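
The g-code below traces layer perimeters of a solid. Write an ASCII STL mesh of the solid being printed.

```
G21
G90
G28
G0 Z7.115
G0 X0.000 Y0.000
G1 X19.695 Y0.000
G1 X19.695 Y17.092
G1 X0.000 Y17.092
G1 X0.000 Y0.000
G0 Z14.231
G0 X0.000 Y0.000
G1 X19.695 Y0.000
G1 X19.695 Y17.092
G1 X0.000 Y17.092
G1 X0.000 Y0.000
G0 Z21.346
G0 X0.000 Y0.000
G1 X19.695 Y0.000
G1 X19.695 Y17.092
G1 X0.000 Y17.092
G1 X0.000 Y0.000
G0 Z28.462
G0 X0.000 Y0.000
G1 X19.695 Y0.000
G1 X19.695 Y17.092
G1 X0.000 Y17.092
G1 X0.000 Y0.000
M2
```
solid part
  facet normal 0.0000 0.0000 -1.0000
    outer loop
      vertex 19.695 17.092 0.000
      vertex 19.695 0.000 0.000
      vertex 0.000 0.000 0.000
    endloop
  endfacet
  facet normal 0.0000 0.0000 -1.0000
    outer loop
      vertex 0.000 17.092 0.000
      vertex 19.695 17.092 0.000
      vertex 0.000 0.000 0.000
    endloop
  endfacet
  facet normal 0.0000 0.0000 1.0000
    outer loop
      vertex 0.000 0.000 28.462
      vertex 19.695 0.000 28.462
      vertex 19.695 17.092 28.462
    endloop
  endfacet
  facet normal 0.0000 0.0000 1.0000
    outer loop
      vertex 0.000 0.000 28.462
      vertex 19.695 17.092 28.462
      vertex 0.000 17.092 28.462
    endloop
  endfacet
  facet normal 0.0000 -1.0000 0.0000
    outer loop
      vertex 0.000 0.000 0.000
      vertex 19.695 0.000 0.000
      vertex 19.695 0.000 28.462
    endloop
  endfacet
  facet normal 0.0000 -1.0000 0.0000
    outer loop
      vertex 0.000 0.000 0.000
      vertex 19.695 0.000 28.462
      vertex 0.000 0.000 28.462
    endloop
  endfacet
  facet normal 0.0000 1.0000 0.0000
    outer loop
      vertex 19.695 17.092 28.462
      vertex 19.695 17.092 0.000
      vertex 0.000 17.092 0.000
    endloop
  endfacet
  facet normal 0.0000 1.0000 0.0000
    outer loop
      vertex 0.000 17.092 28.462
      vertex 19.695 17.092 28.462
      vertex 0.000 17.092 0.000
    endloop
  endfacet
  facet normal -1.0000 0.0000 0.0000
    outer loop
      vertex 0.000 17.092 28.462
      vertex 0.000 17.092 0.000
      vertex 0.000 0.000 0.000
    endloop
  endfacet
  facet normal -1.0000 0.0000 0.0000
    outer loop
      vertex 0.000 0.000 28.462
      vertex 0.000 17.092 28.462
      vertex 0.000 0.000 0.000
    endloop
  endfacet
  facet normal 1.0000 0.0000 0.0000
    outer loop
      vertex 19.695 0.000 0.000
      vertex 19.695 17.092 0.000
      vertex 19.695 17.092 28.462
    endloop
  endfacet
  facet normal 1.0000 0.0000 0.0000
    outer loop
      vertex 19.695 0.000 0.000
      vertex 19.695 17.092 28.462
      vertex 19.695 0.000 28.462
    endloop
  endfacet
endsolid part

The G0 Z moves step by Δz≈7.115 mm. Every layer's G1 loop is the same polygon, so the solid is a straight extrusion of it from z=0 to z≈28.5. Closing with flat bottom and top caps and triangulating gives 12 facets — a rectangular box, roughly 19.7 × 17.1 mm footprint and 28.5 mm tall.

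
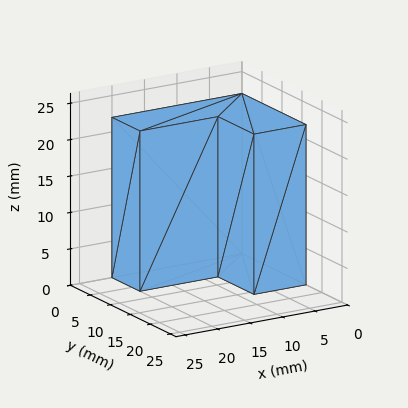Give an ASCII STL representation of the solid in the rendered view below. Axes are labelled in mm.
Reading the render: the shape is an L-shaped prism: outer 20 × 16 mm, arm thicknesses ≈ 7 mm (horizontal) and 8 mm (vertical), extruded 22 mm in z (dimensions read to the nearest mm from the axis ticks). For the STL, each face is triangulated and given an outward normal.

solid part
  facet normal 0.0000 0.0000 -1.0000
    outer loop
      vertex 20.00 7.00 0.00
      vertex 20.00 0.00 0.00
      vertex 0.00 0.00 0.00
    endloop
  endfacet
  facet normal 0.0000 0.0000 -1.0000
    outer loop
      vertex 8.00 7.00 0.00
      vertex 20.00 7.00 0.00
      vertex 0.00 0.00 0.00
    endloop
  endfacet
  facet normal 0.0000 0.0000 -1.0000
    outer loop
      vertex 8.00 16.00 0.00
      vertex 8.00 7.00 0.00
      vertex 0.00 0.00 0.00
    endloop
  endfacet
  facet normal 0.0000 0.0000 -1.0000
    outer loop
      vertex 0.00 16.00 0.00
      vertex 8.00 16.00 0.00
      vertex 0.00 0.00 0.00
    endloop
  endfacet
  facet normal 0.0000 0.0000 1.0000
    outer loop
      vertex 0.00 0.00 22.00
      vertex 20.00 0.00 22.00
      vertex 20.00 7.00 22.00
    endloop
  endfacet
  facet normal 0.0000 0.0000 1.0000
    outer loop
      vertex 0.00 0.00 22.00
      vertex 20.00 7.00 22.00
      vertex 8.00 7.00 22.00
    endloop
  endfacet
  facet normal 0.0000 0.0000 1.0000
    outer loop
      vertex 0.00 0.00 22.00
      vertex 8.00 7.00 22.00
      vertex 8.00 16.00 22.00
    endloop
  endfacet
  facet normal 0.0000 0.0000 1.0000
    outer loop
      vertex 0.00 0.00 22.00
      vertex 8.00 16.00 22.00
      vertex 0.00 16.00 22.00
    endloop
  endfacet
  facet normal 0.0000 -1.0000 0.0000
    outer loop
      vertex 0.00 0.00 0.00
      vertex 20.00 0.00 0.00
      vertex 20.00 0.00 22.00
    endloop
  endfacet
  facet normal 0.0000 -1.0000 0.0000
    outer loop
      vertex 0.00 0.00 0.00
      vertex 20.00 0.00 22.00
      vertex 0.00 0.00 22.00
    endloop
  endfacet
  facet normal 1.0000 0.0000 0.0000
    outer loop
      vertex 20.00 0.00 0.00
      vertex 20.00 7.00 0.00
      vertex 20.00 7.00 22.00
    endloop
  endfacet
  facet normal 1.0000 0.0000 0.0000
    outer loop
      vertex 20.00 0.00 0.00
      vertex 20.00 7.00 22.00
      vertex 20.00 0.00 22.00
    endloop
  endfacet
  facet normal 0.0000 1.0000 0.0000
    outer loop
      vertex 20.00 7.00 0.00
      vertex 8.00 7.00 0.00
      vertex 8.00 7.00 22.00
    endloop
  endfacet
  facet normal 0.0000 1.0000 0.0000
    outer loop
      vertex 20.00 7.00 0.00
      vertex 8.00 7.00 22.00
      vertex 20.00 7.00 22.00
    endloop
  endfacet
  facet normal 1.0000 0.0000 0.0000
    outer loop
      vertex 8.00 7.00 0.00
      vertex 8.00 16.00 0.00
      vertex 8.00 16.00 22.00
    endloop
  endfacet
  facet normal 1.0000 0.0000 0.0000
    outer loop
      vertex 8.00 7.00 0.00
      vertex 8.00 16.00 22.00
      vertex 8.00 7.00 22.00
    endloop
  endfacet
  facet normal 0.0000 1.0000 0.0000
    outer loop
      vertex 8.00 16.00 0.00
      vertex 0.00 16.00 0.00
      vertex 0.00 16.00 22.00
    endloop
  endfacet
  facet normal 0.0000 1.0000 0.0000
    outer loop
      vertex 8.00 16.00 0.00
      vertex 0.00 16.00 22.00
      vertex 8.00 16.00 22.00
    endloop
  endfacet
  facet normal -1.0000 0.0000 0.0000
    outer loop
      vertex 0.00 16.00 0.00
      vertex 0.00 0.00 0.00
      vertex 0.00 0.00 22.00
    endloop
  endfacet
  facet normal -1.0000 0.0000 0.0000
    outer loop
      vertex 0.00 16.00 0.00
      vertex 0.00 0.00 22.00
      vertex 0.00 16.00 22.00
    endloop
  endfacet
endsolid part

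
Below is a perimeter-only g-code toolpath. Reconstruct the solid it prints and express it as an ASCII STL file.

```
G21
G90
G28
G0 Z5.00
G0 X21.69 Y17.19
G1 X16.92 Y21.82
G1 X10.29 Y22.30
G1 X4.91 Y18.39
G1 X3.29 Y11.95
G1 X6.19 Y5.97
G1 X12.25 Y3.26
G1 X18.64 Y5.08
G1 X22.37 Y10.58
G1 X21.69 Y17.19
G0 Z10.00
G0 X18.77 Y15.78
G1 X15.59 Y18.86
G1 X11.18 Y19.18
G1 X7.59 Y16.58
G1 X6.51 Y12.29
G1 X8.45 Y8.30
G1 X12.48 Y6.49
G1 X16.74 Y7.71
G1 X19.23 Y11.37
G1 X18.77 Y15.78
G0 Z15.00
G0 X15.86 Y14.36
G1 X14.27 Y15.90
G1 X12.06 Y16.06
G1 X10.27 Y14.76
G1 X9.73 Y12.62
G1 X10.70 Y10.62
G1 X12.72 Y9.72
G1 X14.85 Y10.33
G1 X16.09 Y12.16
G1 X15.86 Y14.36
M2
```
solid part
  facet normal 0.0000 0.0000 -1.0000
    outer loop
      vertex 9.40 25.41 0.00
      vertex 18.24 24.77 0.00
      vertex 24.60 18.60 0.00
    endloop
  endfacet
  facet normal 0.0000 0.0000 -1.0000
    outer loop
      vertex 2.23 20.21 0.00
      vertex 9.40 25.41 0.00
      vertex 24.60 18.60 0.00
    endloop
  endfacet
  facet normal 0.0000 0.0000 -1.0000
    outer loop
      vertex 0.07 11.62 0.00
      vertex 2.23 20.21 0.00
      vertex 24.60 18.60 0.00
    endloop
  endfacet
  facet normal 0.0000 0.0000 -1.0000
    outer loop
      vertex 3.94 3.65 0.00
      vertex 0.07 11.62 0.00
      vertex 24.60 18.60 0.00
    endloop
  endfacet
  facet normal 0.0000 0.0000 -1.0000
    outer loop
      vertex 12.02 0.03 0.00
      vertex 3.94 3.65 0.00
      vertex 24.60 18.60 0.00
    endloop
  endfacet
  facet normal 0.0000 0.0000 -1.0000
    outer loop
      vertex 20.54 2.46 0.00
      vertex 12.02 0.03 0.00
      vertex 24.60 18.60 0.00
    endloop
  endfacet
  facet normal 0.0000 0.0000 -1.0000
    outer loop
      vertex 25.51 9.79 0.00
      vertex 20.54 2.46 0.00
      vertex 24.60 18.60 0.00
    endloop
  endfacet
  facet normal 0.5949 0.6132 0.5197
    outer loop
      vertex 24.60 18.60 0.00
      vertex 18.24 24.77 0.00
      vertex 12.95 12.95 20.00
    endloop
  endfacet
  facet normal 0.0617 0.8520 0.5199
    outer loop
      vertex 18.24 24.77 0.00
      vertex 9.40 25.41 0.00
      vertex 12.95 12.95 20.00
    endloop
  endfacet
  facet normal -0.5015 0.6915 0.5198
    outer loop
      vertex 9.40 25.41 0.00
      vertex 2.23 20.21 0.00
      vertex 12.95 12.95 20.00
    endloop
  endfacet
  facet normal -0.8285 0.2083 0.5197
    outer loop
      vertex 2.23 20.21 0.00
      vertex 0.07 11.62 0.00
      vertex 12.95 12.95 20.00
    endloop
  endfacet
  facet normal -0.7685 -0.3732 0.5197
    outer loop
      vertex 0.07 11.62 0.00
      vertex 3.94 3.65 0.00
      vertex 12.95 12.95 20.00
    endloop
  endfacet
  facet normal -0.3493 -0.7796 0.5199
    outer loop
      vertex 3.94 3.65 0.00
      vertex 12.02 0.03 0.00
      vertex 12.95 12.95 20.00
    endloop
  endfacet
  facet normal 0.2343 -0.8215 0.5198
    outer loop
      vertex 12.02 0.03 0.00
      vertex 20.54 2.46 0.00
      vertex 12.95 12.95 20.00
    endloop
  endfacet
  facet normal 0.7071 -0.4794 0.5198
    outer loop
      vertex 20.54 2.46 0.00
      vertex 25.51 9.79 0.00
      vertex 12.95 12.95 20.00
    endloop
  endfacet
  facet normal 0.8498 0.0878 0.5198
    outer loop
      vertex 25.51 9.79 0.00
      vertex 24.60 18.60 0.00
      vertex 12.95 12.95 20.00
    endloop
  endfacet
endsolid part

The G0 Z moves step by Δz≈5.00 mm. The G1 loops shrink linearly with z, so the solid tapers from its base footprint up to z≈20. Closing with a flat bottom cap and the tapered top and triangulating gives 16 facets — a regular 9-sided pyramid, base circumscribed radius ≈ 12.9 mm, apex at z ≈ 20 mm.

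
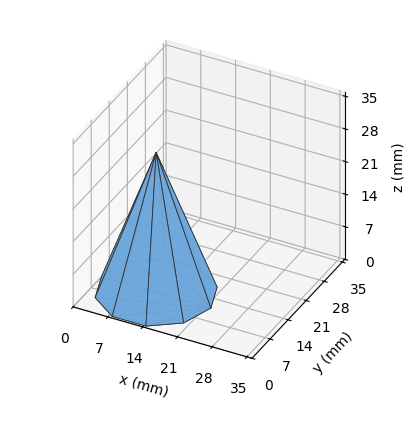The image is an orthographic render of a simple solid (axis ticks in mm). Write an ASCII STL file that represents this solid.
Reading the render: the shape is a regular 10-sided pyramid, base circumscribed radius ≈ 11 mm, apex at z ≈ 30 mm (dimensions read to the nearest mm from the axis ticks). For the STL, each face is triangulated and given an outward normal.

solid part
  facet normal 0.0000 0.0000 -1.0000
    outer loop
      vertex 14.4 21.5 0.0
      vertex 19.9 17.5 0.0
      vertex 22.0 11.0 0.0
    endloop
  endfacet
  facet normal 0.0000 0.0000 -1.0000
    outer loop
      vertex 7.6 21.5 0.0
      vertex 14.4 21.5 0.0
      vertex 22.0 11.0 0.0
    endloop
  endfacet
  facet normal 0.0000 0.0000 -1.0000
    outer loop
      vertex 2.1 17.5 0.0
      vertex 7.6 21.5 0.0
      vertex 22.0 11.0 0.0
    endloop
  endfacet
  facet normal 0.0000 0.0000 -1.0000
    outer loop
      vertex 0.0 11.0 0.0
      vertex 2.1 17.5 0.0
      vertex 22.0 11.0 0.0
    endloop
  endfacet
  facet normal 0.0000 0.0000 -1.0000
    outer loop
      vertex 2.1 4.5 0.0
      vertex 0.0 11.0 0.0
      vertex 22.0 11.0 0.0
    endloop
  endfacet
  facet normal 0.0000 0.0000 -1.0000
    outer loop
      vertex 7.6 0.5 0.0
      vertex 2.1 4.5 0.0
      vertex 22.0 11.0 0.0
    endloop
  endfacet
  facet normal 0.0000 0.0000 -1.0000
    outer loop
      vertex 14.4 0.5 0.0
      vertex 7.6 0.5 0.0
      vertex 22.0 11.0 0.0
    endloop
  endfacet
  facet normal 0.0000 0.0000 -1.0000
    outer loop
      vertex 19.9 4.5 0.0
      vertex 14.4 0.5 0.0
      vertex 22.0 11.0 0.0
    endloop
  endfacet
  facet normal 0.8985 0.2903 0.3294
    outer loop
      vertex 22.0 11.0 0.0
      vertex 19.9 17.5 0.0
      vertex 11.0 11.0 30.0
    endloop
  endfacet
  facet normal 0.5552 0.7634 0.3301
    outer loop
      vertex 19.9 17.5 0.0
      vertex 14.4 21.5 0.0
      vertex 11.0 11.0 30.0
    endloop
  endfacet
  facet normal 0.0000 0.9439 0.3304
    outer loop
      vertex 14.4 21.5 0.0
      vertex 7.6 21.5 0.0
      vertex 11.0 11.0 30.0
    endloop
  endfacet
  facet normal -0.5552 0.7634 0.3301
    outer loop
      vertex 7.6 21.5 0.0
      vertex 2.1 17.5 0.0
      vertex 11.0 11.0 30.0
    endloop
  endfacet
  facet normal -0.8985 0.2903 0.3294
    outer loop
      vertex 2.1 17.5 0.0
      vertex 0.0 11.0 0.0
      vertex 11.0 11.0 30.0
    endloop
  endfacet
  facet normal -0.8985 -0.2903 0.3294
    outer loop
      vertex 0.0 11.0 0.0
      vertex 2.1 4.5 0.0
      vertex 11.0 11.0 30.0
    endloop
  endfacet
  facet normal -0.5552 -0.7634 0.3301
    outer loop
      vertex 2.1 4.5 0.0
      vertex 7.6 0.5 0.0
      vertex 11.0 11.0 30.0
    endloop
  endfacet
  facet normal 0.0000 -0.9439 0.3304
    outer loop
      vertex 7.6 0.5 0.0
      vertex 14.4 0.5 0.0
      vertex 11.0 11.0 30.0
    endloop
  endfacet
  facet normal 0.5552 -0.7634 0.3301
    outer loop
      vertex 14.4 0.5 0.0
      vertex 19.9 4.5 0.0
      vertex 11.0 11.0 30.0
    endloop
  endfacet
  facet normal 0.8985 -0.2903 0.3294
    outer loop
      vertex 19.9 4.5 0.0
      vertex 22.0 11.0 0.0
      vertex 11.0 11.0 30.0
    endloop
  endfacet
endsolid part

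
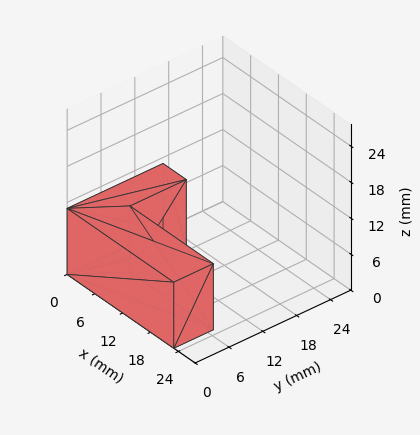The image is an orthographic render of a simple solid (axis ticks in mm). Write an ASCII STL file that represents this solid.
Reading the render: the shape is an L-shaped prism: outer 23 × 17 mm, arm thicknesses ≈ 7 mm (horizontal) and 5 mm (vertical), extruded 11 mm in z (dimensions read to the nearest mm from the axis ticks). For the STL, each face is triangulated and given an outward normal.

solid part
  facet normal 0.0000 0.0000 -1.0000
    outer loop
      vertex 23.0 7.0 0.0
      vertex 23.0 0.0 0.0
      vertex 0.0 0.0 0.0
    endloop
  endfacet
  facet normal 0.0000 0.0000 -1.0000
    outer loop
      vertex 5.0 7.0 0.0
      vertex 23.0 7.0 0.0
      vertex 0.0 0.0 0.0
    endloop
  endfacet
  facet normal 0.0000 0.0000 -1.0000
    outer loop
      vertex 5.0 17.0 0.0
      vertex 5.0 7.0 0.0
      vertex 0.0 0.0 0.0
    endloop
  endfacet
  facet normal 0.0000 0.0000 -1.0000
    outer loop
      vertex 0.0 17.0 0.0
      vertex 5.0 17.0 0.0
      vertex 0.0 0.0 0.0
    endloop
  endfacet
  facet normal 0.0000 0.0000 1.0000
    outer loop
      vertex 0.0 0.0 11.0
      vertex 23.0 0.0 11.0
      vertex 23.0 7.0 11.0
    endloop
  endfacet
  facet normal 0.0000 0.0000 1.0000
    outer loop
      vertex 0.0 0.0 11.0
      vertex 23.0 7.0 11.0
      vertex 5.0 7.0 11.0
    endloop
  endfacet
  facet normal 0.0000 0.0000 1.0000
    outer loop
      vertex 0.0 0.0 11.0
      vertex 5.0 7.0 11.0
      vertex 5.0 17.0 11.0
    endloop
  endfacet
  facet normal 0.0000 0.0000 1.0000
    outer loop
      vertex 0.0 0.0 11.0
      vertex 5.0 17.0 11.0
      vertex 0.0 17.0 11.0
    endloop
  endfacet
  facet normal 0.0000 -1.0000 0.0000
    outer loop
      vertex 0.0 0.0 0.0
      vertex 23.0 0.0 0.0
      vertex 23.0 0.0 11.0
    endloop
  endfacet
  facet normal 0.0000 -1.0000 0.0000
    outer loop
      vertex 0.0 0.0 0.0
      vertex 23.0 0.0 11.0
      vertex 0.0 0.0 11.0
    endloop
  endfacet
  facet normal 1.0000 0.0000 0.0000
    outer loop
      vertex 23.0 0.0 0.0
      vertex 23.0 7.0 0.0
      vertex 23.0 7.0 11.0
    endloop
  endfacet
  facet normal 1.0000 0.0000 0.0000
    outer loop
      vertex 23.0 0.0 0.0
      vertex 23.0 7.0 11.0
      vertex 23.0 0.0 11.0
    endloop
  endfacet
  facet normal 0.0000 1.0000 0.0000
    outer loop
      vertex 23.0 7.0 0.0
      vertex 5.0 7.0 0.0
      vertex 5.0 7.0 11.0
    endloop
  endfacet
  facet normal 0.0000 1.0000 0.0000
    outer loop
      vertex 23.0 7.0 0.0
      vertex 5.0 7.0 11.0
      vertex 23.0 7.0 11.0
    endloop
  endfacet
  facet normal 1.0000 0.0000 0.0000
    outer loop
      vertex 5.0 7.0 0.0
      vertex 5.0 17.0 0.0
      vertex 5.0 17.0 11.0
    endloop
  endfacet
  facet normal 1.0000 0.0000 0.0000
    outer loop
      vertex 5.0 7.0 0.0
      vertex 5.0 17.0 11.0
      vertex 5.0 7.0 11.0
    endloop
  endfacet
  facet normal 0.0000 1.0000 0.0000
    outer loop
      vertex 5.0 17.0 0.0
      vertex 0.0 17.0 0.0
      vertex 0.0 17.0 11.0
    endloop
  endfacet
  facet normal 0.0000 1.0000 0.0000
    outer loop
      vertex 5.0 17.0 0.0
      vertex 0.0 17.0 11.0
      vertex 5.0 17.0 11.0
    endloop
  endfacet
  facet normal -1.0000 0.0000 0.0000
    outer loop
      vertex 0.0 17.0 0.0
      vertex 0.0 0.0 0.0
      vertex 0.0 0.0 11.0
    endloop
  endfacet
  facet normal -1.0000 0.0000 0.0000
    outer loop
      vertex 0.0 17.0 0.0
      vertex 0.0 0.0 11.0
      vertex 0.0 17.0 11.0
    endloop
  endfacet
endsolid part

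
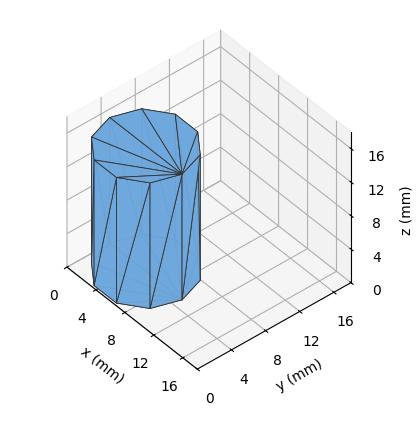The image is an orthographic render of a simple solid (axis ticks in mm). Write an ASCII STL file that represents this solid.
Reading the render: the shape is a regular 10-sided prism (a cylinder approximated with 10 flat sides), circumscribed radius ≈ 5 mm, height ≈ 15 mm (dimensions read to the nearest mm from the axis ticks). For the STL, each face is triangulated and given an outward normal.

solid part
  facet normal 0.0000 0.0000 -1.0000
    outer loop
      vertex 6.545 9.755 0.000
      vertex 9.045 7.939 0.000
      vertex 10.000 5.000 0.000
    endloop
  endfacet
  facet normal 0.0000 0.0000 -1.0000
    outer loop
      vertex 3.455 9.755 0.000
      vertex 6.545 9.755 0.000
      vertex 10.000 5.000 0.000
    endloop
  endfacet
  facet normal 0.0000 0.0000 -1.0000
    outer loop
      vertex 0.955 7.939 0.000
      vertex 3.455 9.755 0.000
      vertex 10.000 5.000 0.000
    endloop
  endfacet
  facet normal 0.0000 0.0000 -1.0000
    outer loop
      vertex 0.000 5.000 0.000
      vertex 0.955 7.939 0.000
      vertex 10.000 5.000 0.000
    endloop
  endfacet
  facet normal 0.0000 0.0000 -1.0000
    outer loop
      vertex 0.955 2.061 0.000
      vertex 0.000 5.000 0.000
      vertex 10.000 5.000 0.000
    endloop
  endfacet
  facet normal 0.0000 0.0000 -1.0000
    outer loop
      vertex 3.455 0.245 0.000
      vertex 0.955 2.061 0.000
      vertex 10.000 5.000 0.000
    endloop
  endfacet
  facet normal 0.0000 0.0000 -1.0000
    outer loop
      vertex 6.545 0.245 0.000
      vertex 3.455 0.245 0.000
      vertex 10.000 5.000 0.000
    endloop
  endfacet
  facet normal 0.0000 0.0000 -1.0000
    outer loop
      vertex 9.045 2.061 0.000
      vertex 6.545 0.245 0.000
      vertex 10.000 5.000 0.000
    endloop
  endfacet
  facet normal 0.0000 0.0000 1.0000
    outer loop
      vertex 10.000 5.000 15.000
      vertex 9.045 7.939 15.000
      vertex 6.545 9.755 15.000
    endloop
  endfacet
  facet normal 0.0000 0.0000 1.0000
    outer loop
      vertex 10.000 5.000 15.000
      vertex 6.545 9.755 15.000
      vertex 3.455 9.755 15.000
    endloop
  endfacet
  facet normal 0.0000 0.0000 1.0000
    outer loop
      vertex 10.000 5.000 15.000
      vertex 3.455 9.755 15.000
      vertex 0.955 7.939 15.000
    endloop
  endfacet
  facet normal 0.0000 0.0000 1.0000
    outer loop
      vertex 10.000 5.000 15.000
      vertex 0.955 7.939 15.000
      vertex 0.000 5.000 15.000
    endloop
  endfacet
  facet normal 0.0000 0.0000 1.0000
    outer loop
      vertex 10.000 5.000 15.000
      vertex 0.000 5.000 15.000
      vertex 0.955 2.061 15.000
    endloop
  endfacet
  facet normal 0.0000 0.0000 1.0000
    outer loop
      vertex 10.000 5.000 15.000
      vertex 0.955 2.061 15.000
      vertex 3.455 0.245 15.000
    endloop
  endfacet
  facet normal 0.0000 0.0000 1.0000
    outer loop
      vertex 10.000 5.000 15.000
      vertex 3.455 0.245 15.000
      vertex 6.545 0.245 15.000
    endloop
  endfacet
  facet normal 0.0000 0.0000 1.0000
    outer loop
      vertex 10.000 5.000 15.000
      vertex 6.545 0.245 15.000
      vertex 9.045 2.061 15.000
    endloop
  endfacet
  facet normal 0.9511 0.3090 0.0000
    outer loop
      vertex 10.000 5.000 0.000
      vertex 9.045 7.939 0.000
      vertex 9.045 7.939 15.000
    endloop
  endfacet
  facet normal 0.9511 0.3090 0.0000
    outer loop
      vertex 10.000 5.000 0.000
      vertex 9.045 7.939 15.000
      vertex 10.000 5.000 15.000
    endloop
  endfacet
  facet normal 0.5877 0.8091 0.0000
    outer loop
      vertex 9.045 7.939 0.000
      vertex 6.545 9.755 0.000
      vertex 6.545 9.755 15.000
    endloop
  endfacet
  facet normal 0.5877 0.8091 0.0000
    outer loop
      vertex 9.045 7.939 0.000
      vertex 6.545 9.755 15.000
      vertex 9.045 7.939 15.000
    endloop
  endfacet
  facet normal 0.0000 1.0000 0.0000
    outer loop
      vertex 6.545 9.755 0.000
      vertex 3.455 9.755 0.000
      vertex 3.455 9.755 15.000
    endloop
  endfacet
  facet normal 0.0000 1.0000 0.0000
    outer loop
      vertex 6.545 9.755 0.000
      vertex 3.455 9.755 15.000
      vertex 6.545 9.755 15.000
    endloop
  endfacet
  facet normal -0.5877 0.8091 0.0000
    outer loop
      vertex 3.455 9.755 0.000
      vertex 0.955 7.939 0.000
      vertex 0.955 7.939 15.000
    endloop
  endfacet
  facet normal -0.5877 0.8091 0.0000
    outer loop
      vertex 3.455 9.755 0.000
      vertex 0.955 7.939 15.000
      vertex 3.455 9.755 15.000
    endloop
  endfacet
  facet normal -0.9511 0.3090 0.0000
    outer loop
      vertex 0.955 7.939 0.000
      vertex 0.000 5.000 0.000
      vertex 0.000 5.000 15.000
    endloop
  endfacet
  facet normal -0.9511 0.3090 0.0000
    outer loop
      vertex 0.955 7.939 0.000
      vertex 0.000 5.000 15.000
      vertex 0.955 7.939 15.000
    endloop
  endfacet
  facet normal -0.9511 -0.3090 0.0000
    outer loop
      vertex 0.000 5.000 0.000
      vertex 0.955 2.061 0.000
      vertex 0.955 2.061 15.000
    endloop
  endfacet
  facet normal -0.9511 -0.3090 0.0000
    outer loop
      vertex 0.000 5.000 0.000
      vertex 0.955 2.061 15.000
      vertex 0.000 5.000 15.000
    endloop
  endfacet
  facet normal -0.5877 -0.8091 0.0000
    outer loop
      vertex 0.955 2.061 0.000
      vertex 3.455 0.245 0.000
      vertex 3.455 0.245 15.000
    endloop
  endfacet
  facet normal -0.5877 -0.8091 0.0000
    outer loop
      vertex 0.955 2.061 0.000
      vertex 3.455 0.245 15.000
      vertex 0.955 2.061 15.000
    endloop
  endfacet
  facet normal 0.0000 -1.0000 0.0000
    outer loop
      vertex 3.455 0.245 0.000
      vertex 6.545 0.245 0.000
      vertex 6.545 0.245 15.000
    endloop
  endfacet
  facet normal 0.0000 -1.0000 0.0000
    outer loop
      vertex 3.455 0.245 0.000
      vertex 6.545 0.245 15.000
      vertex 3.455 0.245 15.000
    endloop
  endfacet
  facet normal 0.5877 -0.8091 0.0000
    outer loop
      vertex 6.545 0.245 0.000
      vertex 9.045 2.061 0.000
      vertex 9.045 2.061 15.000
    endloop
  endfacet
  facet normal 0.5877 -0.8091 0.0000
    outer loop
      vertex 6.545 0.245 0.000
      vertex 9.045 2.061 15.000
      vertex 6.545 0.245 15.000
    endloop
  endfacet
  facet normal 0.9511 -0.3090 0.0000
    outer loop
      vertex 9.045 2.061 0.000
      vertex 10.000 5.000 0.000
      vertex 10.000 5.000 15.000
    endloop
  endfacet
  facet normal 0.9511 -0.3090 0.0000
    outer loop
      vertex 9.045 2.061 0.000
      vertex 10.000 5.000 15.000
      vertex 9.045 2.061 15.000
    endloop
  endfacet
endsolid part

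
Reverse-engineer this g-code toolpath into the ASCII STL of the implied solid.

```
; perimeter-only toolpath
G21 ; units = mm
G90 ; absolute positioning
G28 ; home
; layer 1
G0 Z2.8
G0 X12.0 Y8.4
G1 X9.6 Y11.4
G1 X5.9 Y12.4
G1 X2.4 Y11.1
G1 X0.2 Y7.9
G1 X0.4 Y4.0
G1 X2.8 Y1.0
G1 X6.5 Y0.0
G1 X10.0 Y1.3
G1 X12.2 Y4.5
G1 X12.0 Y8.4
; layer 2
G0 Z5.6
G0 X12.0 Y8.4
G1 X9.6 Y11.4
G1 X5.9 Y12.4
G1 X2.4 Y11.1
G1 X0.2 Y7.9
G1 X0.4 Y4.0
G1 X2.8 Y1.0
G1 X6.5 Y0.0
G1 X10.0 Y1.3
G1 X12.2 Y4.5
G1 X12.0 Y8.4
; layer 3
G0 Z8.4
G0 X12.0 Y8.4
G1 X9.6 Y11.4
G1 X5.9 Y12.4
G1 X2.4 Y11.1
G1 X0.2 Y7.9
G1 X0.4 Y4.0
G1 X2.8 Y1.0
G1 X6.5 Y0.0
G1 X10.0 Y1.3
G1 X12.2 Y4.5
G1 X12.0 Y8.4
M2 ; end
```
solid part
  facet normal 0.0000 0.0000 -1.0000
    outer loop
      vertex 5.9 12.4 0.0
      vertex 9.6 11.4 0.0
      vertex 12.0 8.4 0.0
    endloop
  endfacet
  facet normal 0.0000 0.0000 -1.0000
    outer loop
      vertex 2.4 11.1 0.0
      vertex 5.9 12.4 0.0
      vertex 12.0 8.4 0.0
    endloop
  endfacet
  facet normal 0.0000 0.0000 -1.0000
    outer loop
      vertex 0.2 7.9 0.0
      vertex 2.4 11.1 0.0
      vertex 12.0 8.4 0.0
    endloop
  endfacet
  facet normal 0.0000 0.0000 -1.0000
    outer loop
      vertex 0.4 4.0 0.0
      vertex 0.2 7.9 0.0
      vertex 12.0 8.4 0.0
    endloop
  endfacet
  facet normal 0.0000 0.0000 -1.0000
    outer loop
      vertex 2.8 1.0 0.0
      vertex 0.4 4.0 0.0
      vertex 12.0 8.4 0.0
    endloop
  endfacet
  facet normal 0.0000 0.0000 -1.0000
    outer loop
      vertex 6.5 0.0 0.0
      vertex 2.8 1.0 0.0
      vertex 12.0 8.4 0.0
    endloop
  endfacet
  facet normal 0.0000 0.0000 -1.0000
    outer loop
      vertex 10.0 1.3 0.0
      vertex 6.5 0.0 0.0
      vertex 12.0 8.4 0.0
    endloop
  endfacet
  facet normal 0.0000 0.0000 -1.0000
    outer loop
      vertex 12.2 4.5 0.0
      vertex 10.0 1.3 0.0
      vertex 12.0 8.4 0.0
    endloop
  endfacet
  facet normal 0.0000 0.0000 1.0000
    outer loop
      vertex 12.0 8.4 8.4
      vertex 9.6 11.4 8.4
      vertex 5.9 12.4 8.4
    endloop
  endfacet
  facet normal 0.0000 0.0000 1.0000
    outer loop
      vertex 12.0 8.4 8.4
      vertex 5.9 12.4 8.4
      vertex 2.4 11.1 8.4
    endloop
  endfacet
  facet normal 0.0000 0.0000 1.0000
    outer loop
      vertex 12.0 8.4 8.4
      vertex 2.4 11.1 8.4
      vertex 0.2 7.9 8.4
    endloop
  endfacet
  facet normal 0.0000 0.0000 1.0000
    outer loop
      vertex 12.0 8.4 8.4
      vertex 0.2 7.9 8.4
      vertex 0.4 4.0 8.4
    endloop
  endfacet
  facet normal 0.0000 0.0000 1.0000
    outer loop
      vertex 12.0 8.4 8.4
      vertex 0.4 4.0 8.4
      vertex 2.8 1.0 8.4
    endloop
  endfacet
  facet normal 0.0000 0.0000 1.0000
    outer loop
      vertex 12.0 8.4 8.4
      vertex 2.8 1.0 8.4
      vertex 6.5 0.0 8.4
    endloop
  endfacet
  facet normal 0.0000 0.0000 1.0000
    outer loop
      vertex 12.0 8.4 8.4
      vertex 6.5 0.0 8.4
      vertex 10.0 1.3 8.4
    endloop
  endfacet
  facet normal 0.0000 0.0000 1.0000
    outer loop
      vertex 12.0 8.4 8.4
      vertex 10.0 1.3 8.4
      vertex 12.2 4.5 8.4
    endloop
  endfacet
  facet normal 0.7809 0.6247 0.0000
    outer loop
      vertex 12.0 8.4 0.0
      vertex 9.6 11.4 0.0
      vertex 9.6 11.4 8.4
    endloop
  endfacet
  facet normal 0.7809 0.6247 0.0000
    outer loop
      vertex 12.0 8.4 0.0
      vertex 9.6 11.4 8.4
      vertex 12.0 8.4 8.4
    endloop
  endfacet
  facet normal 0.2609 0.9654 0.0000
    outer loop
      vertex 9.6 11.4 0.0
      vertex 5.9 12.4 0.0
      vertex 5.9 12.4 8.4
    endloop
  endfacet
  facet normal 0.2609 0.9654 0.0000
    outer loop
      vertex 9.6 11.4 0.0
      vertex 5.9 12.4 8.4
      vertex 9.6 11.4 8.4
    endloop
  endfacet
  facet normal -0.3482 0.9374 0.0000
    outer loop
      vertex 5.9 12.4 0.0
      vertex 2.4 11.1 0.0
      vertex 2.4 11.1 8.4
    endloop
  endfacet
  facet normal -0.3482 0.9374 0.0000
    outer loop
      vertex 5.9 12.4 0.0
      vertex 2.4 11.1 8.4
      vertex 5.9 12.4 8.4
    endloop
  endfacet
  facet normal -0.8240 0.5665 0.0000
    outer loop
      vertex 2.4 11.1 0.0
      vertex 0.2 7.9 0.0
      vertex 0.2 7.9 8.4
    endloop
  endfacet
  facet normal -0.8240 0.5665 0.0000
    outer loop
      vertex 2.4 11.1 0.0
      vertex 0.2 7.9 8.4
      vertex 2.4 11.1 8.4
    endloop
  endfacet
  facet normal -0.9987 -0.0512 0.0000
    outer loop
      vertex 0.2 7.9 0.0
      vertex 0.4 4.0 0.0
      vertex 0.4 4.0 8.4
    endloop
  endfacet
  facet normal -0.9987 -0.0512 0.0000
    outer loop
      vertex 0.2 7.9 0.0
      vertex 0.4 4.0 8.4
      vertex 0.2 7.9 8.4
    endloop
  endfacet
  facet normal -0.7809 -0.6247 0.0000
    outer loop
      vertex 0.4 4.0 0.0
      vertex 2.8 1.0 0.0
      vertex 2.8 1.0 8.4
    endloop
  endfacet
  facet normal -0.7809 -0.6247 0.0000
    outer loop
      vertex 0.4 4.0 0.0
      vertex 2.8 1.0 8.4
      vertex 0.4 4.0 8.4
    endloop
  endfacet
  facet normal -0.2609 -0.9654 0.0000
    outer loop
      vertex 2.8 1.0 0.0
      vertex 6.5 0.0 0.0
      vertex 6.5 0.0 8.4
    endloop
  endfacet
  facet normal -0.2609 -0.9654 0.0000
    outer loop
      vertex 2.8 1.0 0.0
      vertex 6.5 0.0 8.4
      vertex 2.8 1.0 8.4
    endloop
  endfacet
  facet normal 0.3482 -0.9374 0.0000
    outer loop
      vertex 6.5 0.0 0.0
      vertex 10.0 1.3 0.0
      vertex 10.0 1.3 8.4
    endloop
  endfacet
  facet normal 0.3482 -0.9374 0.0000
    outer loop
      vertex 6.5 0.0 0.0
      vertex 10.0 1.3 8.4
      vertex 6.5 0.0 8.4
    endloop
  endfacet
  facet normal 0.8240 -0.5665 0.0000
    outer loop
      vertex 10.0 1.3 0.0
      vertex 12.2 4.5 0.0
      vertex 12.2 4.5 8.4
    endloop
  endfacet
  facet normal 0.8240 -0.5665 0.0000
    outer loop
      vertex 10.0 1.3 0.0
      vertex 12.2 4.5 8.4
      vertex 10.0 1.3 8.4
    endloop
  endfacet
  facet normal 0.9987 0.0512 0.0000
    outer loop
      vertex 12.2 4.5 0.0
      vertex 12.0 8.4 0.0
      vertex 12.0 8.4 8.4
    endloop
  endfacet
  facet normal 0.9987 0.0512 0.0000
    outer loop
      vertex 12.2 4.5 0.0
      vertex 12.0 8.4 8.4
      vertex 12.2 4.5 8.4
    endloop
  endfacet
endsolid part

The G0 Z moves step by Δz≈2.8 mm. Every layer's G1 loop is the same polygon, so the solid is a straight extrusion of it from z=0 to z≈8.4. Closing with flat bottom and top caps and triangulating gives 36 facets — a regular 10-sided prism (a cylinder approximated with 10 flat sides), circumscribed radius ≈ 6.2 mm, height ≈ 8.4 mm.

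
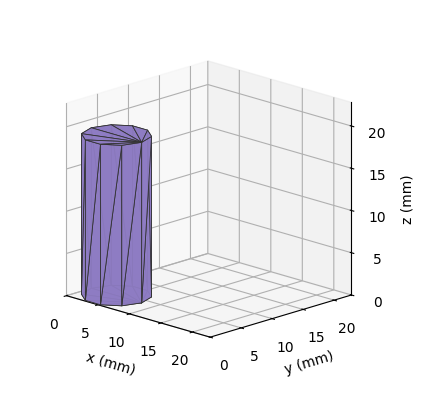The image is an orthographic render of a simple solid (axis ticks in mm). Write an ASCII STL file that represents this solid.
Reading the render: the shape is a regular 10-sided prism (a cylinder approximated with 10 flat sides), circumscribed radius ≈ 4 mm, height ≈ 19 mm (dimensions read to the nearest mm from the axis ticks). For the STL, each face is triangulated and given an outward normal.

solid part
  facet normal 0.0000 0.0000 -1.0000
    outer loop
      vertex 5.2 7.8 0.0
      vertex 7.2 6.4 0.0
      vertex 8.0 4.0 0.0
    endloop
  endfacet
  facet normal 0.0000 0.0000 -1.0000
    outer loop
      vertex 2.8 7.8 0.0
      vertex 5.2 7.8 0.0
      vertex 8.0 4.0 0.0
    endloop
  endfacet
  facet normal 0.0000 0.0000 -1.0000
    outer loop
      vertex 0.8 6.4 0.0
      vertex 2.8 7.8 0.0
      vertex 8.0 4.0 0.0
    endloop
  endfacet
  facet normal 0.0000 0.0000 -1.0000
    outer loop
      vertex 0.0 4.0 0.0
      vertex 0.8 6.4 0.0
      vertex 8.0 4.0 0.0
    endloop
  endfacet
  facet normal 0.0000 0.0000 -1.0000
    outer loop
      vertex 0.8 1.6 0.0
      vertex 0.0 4.0 0.0
      vertex 8.0 4.0 0.0
    endloop
  endfacet
  facet normal 0.0000 0.0000 -1.0000
    outer loop
      vertex 2.8 0.2 0.0
      vertex 0.8 1.6 0.0
      vertex 8.0 4.0 0.0
    endloop
  endfacet
  facet normal 0.0000 0.0000 -1.0000
    outer loop
      vertex 5.2 0.2 0.0
      vertex 2.8 0.2 0.0
      vertex 8.0 4.0 0.0
    endloop
  endfacet
  facet normal 0.0000 0.0000 -1.0000
    outer loop
      vertex 7.2 1.6 0.0
      vertex 5.2 0.2 0.0
      vertex 8.0 4.0 0.0
    endloop
  endfacet
  facet normal 0.0000 0.0000 1.0000
    outer loop
      vertex 8.0 4.0 19.0
      vertex 7.2 6.4 19.0
      vertex 5.2 7.8 19.0
    endloop
  endfacet
  facet normal 0.0000 0.0000 1.0000
    outer loop
      vertex 8.0 4.0 19.0
      vertex 5.2 7.8 19.0
      vertex 2.8 7.8 19.0
    endloop
  endfacet
  facet normal 0.0000 0.0000 1.0000
    outer loop
      vertex 8.0 4.0 19.0
      vertex 2.8 7.8 19.0
      vertex 0.8 6.4 19.0
    endloop
  endfacet
  facet normal 0.0000 0.0000 1.0000
    outer loop
      vertex 8.0 4.0 19.0
      vertex 0.8 6.4 19.0
      vertex 0.0 4.0 19.0
    endloop
  endfacet
  facet normal 0.0000 0.0000 1.0000
    outer loop
      vertex 8.0 4.0 19.0
      vertex 0.0 4.0 19.0
      vertex 0.8 1.6 19.0
    endloop
  endfacet
  facet normal 0.0000 0.0000 1.0000
    outer loop
      vertex 8.0 4.0 19.0
      vertex 0.8 1.6 19.0
      vertex 2.8 0.2 19.0
    endloop
  endfacet
  facet normal 0.0000 0.0000 1.0000
    outer loop
      vertex 8.0 4.0 19.0
      vertex 2.8 0.2 19.0
      vertex 5.2 0.2 19.0
    endloop
  endfacet
  facet normal 0.0000 0.0000 1.0000
    outer loop
      vertex 8.0 4.0 19.0
      vertex 5.2 0.2 19.0
      vertex 7.2 1.6 19.0
    endloop
  endfacet
  facet normal 0.9487 0.3162 0.0000
    outer loop
      vertex 8.0 4.0 0.0
      vertex 7.2 6.4 0.0
      vertex 7.2 6.4 19.0
    endloop
  endfacet
  facet normal 0.9487 0.3162 0.0000
    outer loop
      vertex 8.0 4.0 0.0
      vertex 7.2 6.4 19.0
      vertex 8.0 4.0 19.0
    endloop
  endfacet
  facet normal 0.5735 0.8192 0.0000
    outer loop
      vertex 7.2 6.4 0.0
      vertex 5.2 7.8 0.0
      vertex 5.2 7.8 19.0
    endloop
  endfacet
  facet normal 0.5735 0.8192 0.0000
    outer loop
      vertex 7.2 6.4 0.0
      vertex 5.2 7.8 19.0
      vertex 7.2 6.4 19.0
    endloop
  endfacet
  facet normal 0.0000 1.0000 0.0000
    outer loop
      vertex 5.2 7.8 0.0
      vertex 2.8 7.8 0.0
      vertex 2.8 7.8 19.0
    endloop
  endfacet
  facet normal 0.0000 1.0000 0.0000
    outer loop
      vertex 5.2 7.8 0.0
      vertex 2.8 7.8 19.0
      vertex 5.2 7.8 19.0
    endloop
  endfacet
  facet normal -0.5735 0.8192 0.0000
    outer loop
      vertex 2.8 7.8 0.0
      vertex 0.8 6.4 0.0
      vertex 0.8 6.4 19.0
    endloop
  endfacet
  facet normal -0.5735 0.8192 0.0000
    outer loop
      vertex 2.8 7.8 0.0
      vertex 0.8 6.4 19.0
      vertex 2.8 7.8 19.0
    endloop
  endfacet
  facet normal -0.9487 0.3162 0.0000
    outer loop
      vertex 0.8 6.4 0.0
      vertex 0.0 4.0 0.0
      vertex 0.0 4.0 19.0
    endloop
  endfacet
  facet normal -0.9487 0.3162 0.0000
    outer loop
      vertex 0.8 6.4 0.0
      vertex 0.0 4.0 19.0
      vertex 0.8 6.4 19.0
    endloop
  endfacet
  facet normal -0.9487 -0.3162 0.0000
    outer loop
      vertex 0.0 4.0 0.0
      vertex 0.8 1.6 0.0
      vertex 0.8 1.6 19.0
    endloop
  endfacet
  facet normal -0.9487 -0.3162 0.0000
    outer loop
      vertex 0.0 4.0 0.0
      vertex 0.8 1.6 19.0
      vertex 0.0 4.0 19.0
    endloop
  endfacet
  facet normal -0.5735 -0.8192 0.0000
    outer loop
      vertex 0.8 1.6 0.0
      vertex 2.8 0.2 0.0
      vertex 2.8 0.2 19.0
    endloop
  endfacet
  facet normal -0.5735 -0.8192 0.0000
    outer loop
      vertex 0.8 1.6 0.0
      vertex 2.8 0.2 19.0
      vertex 0.8 1.6 19.0
    endloop
  endfacet
  facet normal 0.0000 -1.0000 0.0000
    outer loop
      vertex 2.8 0.2 0.0
      vertex 5.2 0.2 0.0
      vertex 5.2 0.2 19.0
    endloop
  endfacet
  facet normal 0.0000 -1.0000 0.0000
    outer loop
      vertex 2.8 0.2 0.0
      vertex 5.2 0.2 19.0
      vertex 2.8 0.2 19.0
    endloop
  endfacet
  facet normal 0.5735 -0.8192 0.0000
    outer loop
      vertex 5.2 0.2 0.0
      vertex 7.2 1.6 0.0
      vertex 7.2 1.6 19.0
    endloop
  endfacet
  facet normal 0.5735 -0.8192 0.0000
    outer loop
      vertex 5.2 0.2 0.0
      vertex 7.2 1.6 19.0
      vertex 5.2 0.2 19.0
    endloop
  endfacet
  facet normal 0.9487 -0.3162 0.0000
    outer loop
      vertex 7.2 1.6 0.0
      vertex 8.0 4.0 0.0
      vertex 8.0 4.0 19.0
    endloop
  endfacet
  facet normal 0.9487 -0.3162 0.0000
    outer loop
      vertex 7.2 1.6 0.0
      vertex 8.0 4.0 19.0
      vertex 7.2 1.6 19.0
    endloop
  endfacet
endsolid part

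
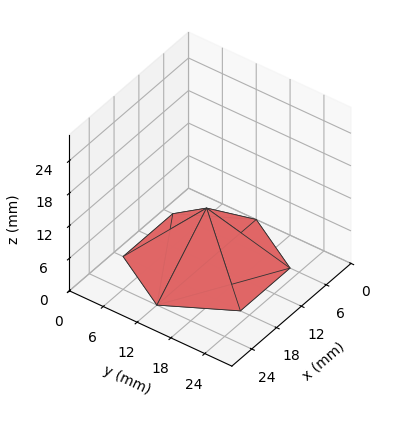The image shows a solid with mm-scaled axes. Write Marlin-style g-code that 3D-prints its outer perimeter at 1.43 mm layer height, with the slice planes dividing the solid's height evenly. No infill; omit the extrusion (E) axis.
Reading the render: the shape is a regular 6-sided pyramid, base circumscribed radius ≈ 12 mm, apex at z ≈ 10 mm (dimensions read to the nearest mm from the axis ticks). For the g-code, the solid's height is divided into equal slices at the stated Δz and each level perimeter traced with G1 moves after a G0 lift.

; perimeter-only toolpath
G21 ; units = mm
G90 ; absolute positioning
G28 ; home
; layer 1
G0 Z1.43
G0 X22.29 Y12.00
G1 X17.14 Y20.91
G1 X6.86 Y20.91
G1 X1.71 Y12.00
G1 X6.86 Y3.09
G1 X17.14 Y3.09
G1 X22.29 Y12.00
; layer 2
G0 Z2.86
G0 X20.57 Y12.00
G1 X16.29 Y19.42
G1 X7.71 Y19.42
G1 X3.43 Y12.00
G1 X7.71 Y4.58
G1 X16.29 Y4.58
G1 X20.57 Y12.00
; layer 3
G0 Z4.29
G0 X18.86 Y12.00
G1 X15.43 Y17.94
G1 X8.57 Y17.94
G1 X5.14 Y12.00
G1 X8.57 Y6.06
G1 X15.43 Y6.06
G1 X18.86 Y12.00
; layer 4
G0 Z5.71
G0 X17.14 Y12.00
G1 X14.57 Y16.45
G1 X9.43 Y16.45
G1 X6.86 Y12.00
G1 X9.43 Y7.55
G1 X14.57 Y7.55
G1 X17.14 Y12.00
; layer 5
G0 Z7.14
G0 X15.43 Y12.00
G1 X13.71 Y14.97
G1 X10.29 Y14.97
G1 X8.57 Y12.00
G1 X10.29 Y9.03
G1 X13.71 Y9.03
G1 X15.43 Y12.00
; layer 6
G0 Z8.57
G0 X13.71 Y12.00
G1 X12.86 Y13.48
G1 X11.14 Y13.48
G1 X10.29 Y12.00
G1 X11.14 Y10.52
G1 X12.86 Y10.52
G1 X13.71 Y12.00
M2 ; end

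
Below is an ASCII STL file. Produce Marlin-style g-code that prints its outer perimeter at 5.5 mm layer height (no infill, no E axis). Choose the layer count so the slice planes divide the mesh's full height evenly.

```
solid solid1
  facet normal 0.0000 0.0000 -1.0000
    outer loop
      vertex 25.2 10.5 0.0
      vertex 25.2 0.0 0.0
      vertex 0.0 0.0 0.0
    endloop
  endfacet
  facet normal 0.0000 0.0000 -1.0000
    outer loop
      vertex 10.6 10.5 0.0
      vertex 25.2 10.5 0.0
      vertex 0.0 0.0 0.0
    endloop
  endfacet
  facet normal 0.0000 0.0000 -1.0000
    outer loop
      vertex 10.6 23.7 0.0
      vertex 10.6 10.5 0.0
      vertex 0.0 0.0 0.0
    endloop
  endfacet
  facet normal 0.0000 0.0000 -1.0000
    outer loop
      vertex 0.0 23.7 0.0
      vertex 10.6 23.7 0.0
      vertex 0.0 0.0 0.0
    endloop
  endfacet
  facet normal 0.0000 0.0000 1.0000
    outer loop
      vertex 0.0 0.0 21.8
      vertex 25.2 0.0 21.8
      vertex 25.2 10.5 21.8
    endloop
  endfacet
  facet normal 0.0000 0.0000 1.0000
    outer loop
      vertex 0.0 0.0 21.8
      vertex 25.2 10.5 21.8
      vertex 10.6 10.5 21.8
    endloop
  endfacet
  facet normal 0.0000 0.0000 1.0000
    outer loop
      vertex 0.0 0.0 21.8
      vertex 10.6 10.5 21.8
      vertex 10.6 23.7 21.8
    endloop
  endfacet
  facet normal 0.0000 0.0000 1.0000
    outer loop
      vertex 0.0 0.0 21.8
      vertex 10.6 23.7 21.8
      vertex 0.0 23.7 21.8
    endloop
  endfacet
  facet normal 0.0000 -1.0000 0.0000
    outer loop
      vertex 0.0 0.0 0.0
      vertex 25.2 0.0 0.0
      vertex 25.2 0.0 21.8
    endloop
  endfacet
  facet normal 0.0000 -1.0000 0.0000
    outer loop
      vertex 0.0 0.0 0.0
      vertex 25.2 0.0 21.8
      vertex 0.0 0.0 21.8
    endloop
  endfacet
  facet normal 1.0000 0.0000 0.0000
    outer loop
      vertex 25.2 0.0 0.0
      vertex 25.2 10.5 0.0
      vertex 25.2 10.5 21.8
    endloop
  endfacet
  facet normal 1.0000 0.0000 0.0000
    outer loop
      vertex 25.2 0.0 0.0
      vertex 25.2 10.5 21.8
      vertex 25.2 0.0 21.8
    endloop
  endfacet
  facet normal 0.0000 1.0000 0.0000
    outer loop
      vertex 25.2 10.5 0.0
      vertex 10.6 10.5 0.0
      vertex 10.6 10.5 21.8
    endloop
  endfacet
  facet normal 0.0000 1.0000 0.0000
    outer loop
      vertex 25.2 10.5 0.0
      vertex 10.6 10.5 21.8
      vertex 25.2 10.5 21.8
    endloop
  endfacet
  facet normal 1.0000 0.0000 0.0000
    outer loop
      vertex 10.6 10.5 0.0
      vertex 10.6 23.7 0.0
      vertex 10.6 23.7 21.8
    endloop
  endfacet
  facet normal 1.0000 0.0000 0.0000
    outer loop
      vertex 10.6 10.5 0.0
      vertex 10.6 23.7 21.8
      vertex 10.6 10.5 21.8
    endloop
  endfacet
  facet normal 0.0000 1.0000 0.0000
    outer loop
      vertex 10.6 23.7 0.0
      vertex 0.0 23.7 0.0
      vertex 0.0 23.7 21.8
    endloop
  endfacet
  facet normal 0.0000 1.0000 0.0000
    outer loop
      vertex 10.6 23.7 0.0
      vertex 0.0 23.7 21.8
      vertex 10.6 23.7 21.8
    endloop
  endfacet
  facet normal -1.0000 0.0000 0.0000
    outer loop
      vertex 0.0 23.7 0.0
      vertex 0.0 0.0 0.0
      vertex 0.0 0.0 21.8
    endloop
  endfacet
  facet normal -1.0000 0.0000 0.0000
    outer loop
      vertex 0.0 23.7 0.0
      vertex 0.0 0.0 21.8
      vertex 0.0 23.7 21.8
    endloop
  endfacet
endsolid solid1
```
; perimeter-only toolpath
G21 ; units = mm
G90 ; absolute positioning
G28 ; home
; layer 1
G0 Z5.5
G0 X0.0 Y0.0
G1 X25.2 Y0.0
G1 X25.2 Y10.5
G1 X10.6 Y10.5
G1 X10.6 Y23.7
G1 X0.0 Y23.7
G1 X0.0 Y0.0
; layer 2
G0 Z10.9
G0 X0.0 Y0.0
G1 X25.2 Y0.0
G1 X25.2 Y10.5
G1 X10.6 Y10.5
G1 X10.6 Y23.7
G1 X0.0 Y23.7
G1 X0.0 Y0.0
; layer 3
G0 Z16.4
G0 X0.0 Y0.0
G1 X25.2 Y0.0
G1 X25.2 Y10.5
G1 X10.6 Y10.5
G1 X10.6 Y23.7
G1 X0.0 Y23.7
G1 X0.0 Y0.0
; layer 4
G0 Z21.8
G0 X0.0 Y0.0
G1 X25.2 Y0.0
G1 X25.2 Y10.5
G1 X10.6 Y10.5
G1 X10.6 Y23.7
G1 X0.0 Y23.7
G1 X0.0 Y0.0
M2 ; end

The solid is an L-shaped prism: outer 25.2 × 23.7 mm, arm thicknesses ≈ 10.5 mm (horizontal) and 10.6 mm (vertical), extruded 21.8 mm in z. Slicing at Δz = 5.5 mm — 4 equal slices spanning the solid's height, so layer i sits at z = i·h/4 — gives 4 non-empty perimeters. Each is a 6-segment closed polygon; G0 lifts to the layer z and rapids to the start vertex, then G1 traces the edges.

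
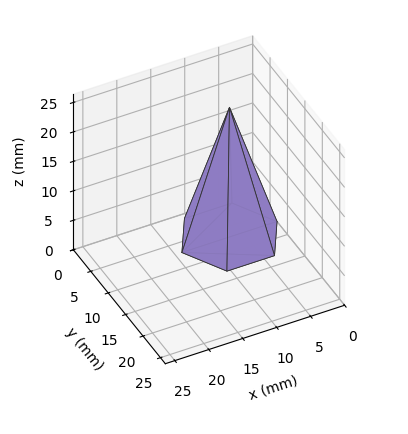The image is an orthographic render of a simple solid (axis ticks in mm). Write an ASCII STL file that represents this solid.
Reading the render: the shape is a regular 6-sided pyramid, base circumscribed radius ≈ 7 mm, apex at z ≈ 22 mm (dimensions read to the nearest mm from the axis ticks). For the STL, each face is triangulated and given an outward normal.

solid part
  facet normal 0.0000 0.0000 -1.0000
    outer loop
      vertex 3.5 13.1 0.0
      vertex 10.5 13.1 0.0
      vertex 14.0 7.0 0.0
    endloop
  endfacet
  facet normal 0.0000 0.0000 -1.0000
    outer loop
      vertex 0.0 7.0 0.0
      vertex 3.5 13.1 0.0
      vertex 14.0 7.0 0.0
    endloop
  endfacet
  facet normal 0.0000 0.0000 -1.0000
    outer loop
      vertex 3.5 0.9 0.0
      vertex 0.0 7.0 0.0
      vertex 14.0 7.0 0.0
    endloop
  endfacet
  facet normal 0.0000 0.0000 -1.0000
    outer loop
      vertex 10.5 0.9 0.0
      vertex 3.5 0.9 0.0
      vertex 14.0 7.0 0.0
    endloop
  endfacet
  facet normal 0.8361 0.4797 0.2660
    outer loop
      vertex 14.0 7.0 0.0
      vertex 10.5 13.1 0.0
      vertex 7.0 7.0 22.0
    endloop
  endfacet
  facet normal 0.0000 0.9636 0.2672
    outer loop
      vertex 10.5 13.1 0.0
      vertex 3.5 13.1 0.0
      vertex 7.0 7.0 22.0
    endloop
  endfacet
  facet normal -0.8361 0.4797 0.2660
    outer loop
      vertex 3.5 13.1 0.0
      vertex 0.0 7.0 0.0
      vertex 7.0 7.0 22.0
    endloop
  endfacet
  facet normal -0.8361 -0.4797 0.2660
    outer loop
      vertex 0.0 7.0 0.0
      vertex 3.5 0.9 0.0
      vertex 7.0 7.0 22.0
    endloop
  endfacet
  facet normal 0.0000 -0.9636 0.2672
    outer loop
      vertex 3.5 0.9 0.0
      vertex 10.5 0.9 0.0
      vertex 7.0 7.0 22.0
    endloop
  endfacet
  facet normal 0.8361 -0.4797 0.2660
    outer loop
      vertex 10.5 0.9 0.0
      vertex 14.0 7.0 0.0
      vertex 7.0 7.0 22.0
    endloop
  endfacet
endsolid part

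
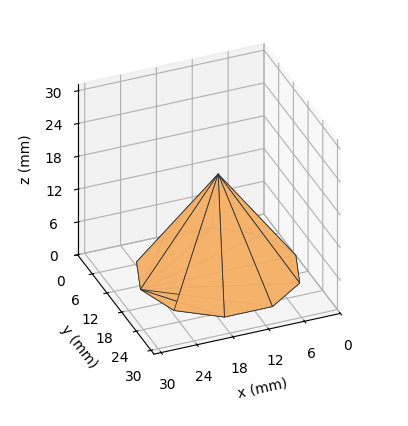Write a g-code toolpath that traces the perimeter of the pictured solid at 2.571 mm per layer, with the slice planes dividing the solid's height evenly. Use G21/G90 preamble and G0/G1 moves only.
Reading the render: the shape is a regular 10-sided pyramid, base circumscribed radius ≈ 13 mm, apex at z ≈ 18 mm (dimensions read to the nearest mm from the axis ticks). For the g-code, the solid's height is divided into equal slices at the stated Δz and each level perimeter traced with G1 moves after a G0 lift.

; perimeter-only toolpath
G21 ; units = mm
G90 ; absolute positioning
G28 ; home
; layer 1
G0 Z2.571
G0 X24.143 Y13.000
G1 X22.015 Y19.549
G1 X16.443 Y23.598
G1 X9.557 Y23.598
G1 X3.985 Y19.549
G1 X1.857 Y13.000
G1 X3.985 Y6.451
G1 X9.557 Y2.402
G1 X16.443 Y2.402
G1 X22.015 Y6.451
G1 X24.143 Y13.000
; layer 2
G0 Z5.143
G0 X22.286 Y13.000
G1 X20.512 Y18.458
G1 X15.869 Y21.831
G1 X10.131 Y21.831
G1 X5.488 Y18.458
G1 X3.714 Y13.000
G1 X5.488 Y7.542
G1 X10.131 Y4.169
G1 X15.869 Y4.169
G1 X20.512 Y7.542
G1 X22.286 Y13.000
; layer 3
G0 Z7.714
G0 X20.429 Y13.000
G1 X19.010 Y17.366
G1 X15.295 Y20.065
G1 X10.705 Y20.065
G1 X6.990 Y17.366
G1 X5.571 Y13.000
G1 X6.990 Y8.634
G1 X10.705 Y5.935
G1 X15.295 Y5.935
G1 X19.010 Y8.634
G1 X20.429 Y13.000
; layer 4
G0 Z10.286
G0 X18.571 Y13.000
G1 X17.507 Y16.275
G1 X14.722 Y18.299
G1 X11.278 Y18.299
G1 X8.493 Y16.275
G1 X7.429 Y13.000
G1 X8.493 Y9.725
G1 X11.278 Y7.701
G1 X14.722 Y7.701
G1 X17.507 Y9.725
G1 X18.571 Y13.000
; layer 5
G0 Z12.857
G0 X16.714 Y13.000
G1 X16.005 Y15.183
G1 X14.148 Y16.533
G1 X11.852 Y16.533
G1 X9.995 Y15.183
G1 X9.286 Y13.000
G1 X9.995 Y10.817
G1 X11.852 Y9.467
G1 X14.148 Y9.467
G1 X16.005 Y10.817
G1 X16.714 Y13.000
; layer 6
G0 Z15.429
G0 X14.857 Y13.000
G1 X14.502 Y14.092
G1 X13.574 Y14.766
G1 X12.426 Y14.766
G1 X11.498 Y14.092
G1 X11.143 Y13.000
G1 X11.498 Y11.908
G1 X12.426 Y11.234
G1 X13.574 Y11.234
G1 X14.502 Y11.908
G1 X14.857 Y13.000
M2 ; end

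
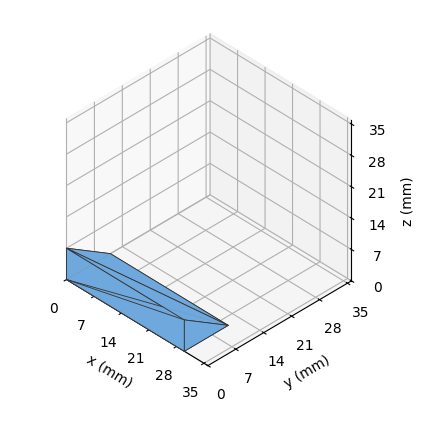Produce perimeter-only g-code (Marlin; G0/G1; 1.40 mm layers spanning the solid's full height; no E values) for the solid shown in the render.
Reading the render: the shape is a wedge (ramp): 30 × 11 mm base, rising to 7 mm along the y=0 edge and sloping linearly to z=0 at y=11 (dimensions read to the nearest mm from the axis ticks). For the g-code, the solid's height is divided into equal slices at the stated Δz and each level perimeter traced with G1 moves after a G0 lift.

; perimeter-only toolpath
G21 ; units = mm
G90 ; absolute positioning
G28 ; home
; layer 1
G0 Z1.40
G0 X0.00 Y0.00
G1 X30.00 Y0.00
G1 X30.00 Y8.80
G1 X0.00 Y8.80
G1 X0.00 Y0.00
; layer 2
G0 Z2.80
G0 X0.00 Y0.00
G1 X30.00 Y0.00
G1 X30.00 Y6.60
G1 X0.00 Y6.60
G1 X0.00 Y0.00
; layer 3
G0 Z4.20
G0 X0.00 Y0.00
G1 X30.00 Y0.00
G1 X30.00 Y4.40
G1 X0.00 Y4.40
G1 X0.00 Y0.00
; layer 4
G0 Z5.60
G0 X0.00 Y0.00
G1 X30.00 Y0.00
G1 X30.00 Y2.20
G1 X0.00 Y2.20
G1 X0.00 Y0.00
M2 ; end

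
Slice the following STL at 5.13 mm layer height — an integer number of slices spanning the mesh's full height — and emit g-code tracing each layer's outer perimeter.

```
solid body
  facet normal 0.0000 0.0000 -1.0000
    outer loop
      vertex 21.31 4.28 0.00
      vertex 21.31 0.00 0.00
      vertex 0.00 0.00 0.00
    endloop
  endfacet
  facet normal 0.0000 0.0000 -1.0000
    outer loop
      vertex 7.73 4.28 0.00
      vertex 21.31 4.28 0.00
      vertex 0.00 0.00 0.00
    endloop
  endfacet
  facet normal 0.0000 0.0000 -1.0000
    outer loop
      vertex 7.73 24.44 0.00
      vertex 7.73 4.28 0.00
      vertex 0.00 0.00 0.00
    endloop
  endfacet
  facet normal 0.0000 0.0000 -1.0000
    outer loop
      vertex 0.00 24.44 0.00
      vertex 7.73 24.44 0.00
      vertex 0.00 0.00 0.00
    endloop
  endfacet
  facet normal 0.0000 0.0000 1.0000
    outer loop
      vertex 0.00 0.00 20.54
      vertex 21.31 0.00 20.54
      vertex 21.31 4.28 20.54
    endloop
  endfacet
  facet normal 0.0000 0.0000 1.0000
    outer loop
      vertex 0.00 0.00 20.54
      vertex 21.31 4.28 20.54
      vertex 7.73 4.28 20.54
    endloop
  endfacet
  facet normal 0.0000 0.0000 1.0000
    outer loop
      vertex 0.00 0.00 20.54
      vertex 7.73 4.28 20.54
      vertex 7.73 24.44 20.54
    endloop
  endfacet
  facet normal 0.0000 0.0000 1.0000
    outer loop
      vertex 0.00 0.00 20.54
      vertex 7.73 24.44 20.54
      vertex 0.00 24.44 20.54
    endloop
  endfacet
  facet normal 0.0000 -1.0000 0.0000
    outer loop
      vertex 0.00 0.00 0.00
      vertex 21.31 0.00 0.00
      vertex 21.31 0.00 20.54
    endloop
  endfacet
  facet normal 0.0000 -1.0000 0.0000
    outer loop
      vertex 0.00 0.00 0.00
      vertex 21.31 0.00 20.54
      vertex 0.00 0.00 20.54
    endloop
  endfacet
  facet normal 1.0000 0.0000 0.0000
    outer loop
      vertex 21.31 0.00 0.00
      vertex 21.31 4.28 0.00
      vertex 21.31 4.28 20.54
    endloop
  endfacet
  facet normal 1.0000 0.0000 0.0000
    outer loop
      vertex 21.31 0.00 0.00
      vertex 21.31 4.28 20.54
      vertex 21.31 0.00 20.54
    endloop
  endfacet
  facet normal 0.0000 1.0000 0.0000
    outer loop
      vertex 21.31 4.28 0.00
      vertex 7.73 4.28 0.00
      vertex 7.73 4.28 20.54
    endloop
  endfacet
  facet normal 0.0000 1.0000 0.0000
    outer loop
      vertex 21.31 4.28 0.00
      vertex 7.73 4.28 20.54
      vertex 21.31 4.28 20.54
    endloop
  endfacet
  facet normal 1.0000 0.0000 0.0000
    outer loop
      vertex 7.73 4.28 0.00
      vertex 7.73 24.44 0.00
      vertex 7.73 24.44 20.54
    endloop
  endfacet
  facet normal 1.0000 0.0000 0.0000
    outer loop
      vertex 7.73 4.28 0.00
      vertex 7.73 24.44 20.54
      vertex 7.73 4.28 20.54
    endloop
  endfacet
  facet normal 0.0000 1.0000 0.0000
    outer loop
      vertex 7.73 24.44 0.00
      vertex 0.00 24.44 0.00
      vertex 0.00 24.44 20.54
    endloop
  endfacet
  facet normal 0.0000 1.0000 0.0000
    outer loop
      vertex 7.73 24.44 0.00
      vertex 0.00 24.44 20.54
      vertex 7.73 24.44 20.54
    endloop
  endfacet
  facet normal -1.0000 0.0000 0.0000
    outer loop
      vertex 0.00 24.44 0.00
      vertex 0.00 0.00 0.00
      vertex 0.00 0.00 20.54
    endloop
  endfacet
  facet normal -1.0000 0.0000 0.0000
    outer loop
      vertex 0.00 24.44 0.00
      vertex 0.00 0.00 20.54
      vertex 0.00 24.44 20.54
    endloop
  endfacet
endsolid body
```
; perimeter-only toolpath
G21 ; units = mm
G90 ; absolute positioning
G28 ; home
; layer 1
G0 Z5.13
G0 X0.00 Y0.00
G1 X21.31 Y0.00
G1 X21.31 Y4.28
G1 X7.73 Y4.28
G1 X7.73 Y24.44
G1 X0.00 Y24.44
G1 X0.00 Y0.00
; layer 2
G0 Z10.27
G0 X0.00 Y0.00
G1 X21.31 Y0.00
G1 X21.31 Y4.28
G1 X7.73 Y4.28
G1 X7.73 Y24.44
G1 X0.00 Y24.44
G1 X0.00 Y0.00
; layer 3
G0 Z15.40
G0 X0.00 Y0.00
G1 X21.31 Y0.00
G1 X21.31 Y4.28
G1 X7.73 Y4.28
G1 X7.73 Y24.44
G1 X0.00 Y24.44
G1 X0.00 Y0.00
; layer 4
G0 Z20.54
G0 X0.00 Y0.00
G1 X21.31 Y0.00
G1 X21.31 Y4.28
G1 X7.73 Y4.28
G1 X7.73 Y24.44
G1 X0.00 Y24.44
G1 X0.00 Y0.00
M2 ; end

The solid is an L-shaped prism: outer 21.3 × 24.4 mm, arm thicknesses ≈ 4.28 mm (horizontal) and 7.73 mm (vertical), extruded 20.5 mm in z. Slicing at Δz = 5.13 mm — 4 equal slices spanning the solid's height, so layer i sits at z = i·h/4 — gives 4 non-empty perimeters. Each is a 6-segment closed polygon; G0 lifts to the layer z and rapids to the start vertex, then G1 traces the edges.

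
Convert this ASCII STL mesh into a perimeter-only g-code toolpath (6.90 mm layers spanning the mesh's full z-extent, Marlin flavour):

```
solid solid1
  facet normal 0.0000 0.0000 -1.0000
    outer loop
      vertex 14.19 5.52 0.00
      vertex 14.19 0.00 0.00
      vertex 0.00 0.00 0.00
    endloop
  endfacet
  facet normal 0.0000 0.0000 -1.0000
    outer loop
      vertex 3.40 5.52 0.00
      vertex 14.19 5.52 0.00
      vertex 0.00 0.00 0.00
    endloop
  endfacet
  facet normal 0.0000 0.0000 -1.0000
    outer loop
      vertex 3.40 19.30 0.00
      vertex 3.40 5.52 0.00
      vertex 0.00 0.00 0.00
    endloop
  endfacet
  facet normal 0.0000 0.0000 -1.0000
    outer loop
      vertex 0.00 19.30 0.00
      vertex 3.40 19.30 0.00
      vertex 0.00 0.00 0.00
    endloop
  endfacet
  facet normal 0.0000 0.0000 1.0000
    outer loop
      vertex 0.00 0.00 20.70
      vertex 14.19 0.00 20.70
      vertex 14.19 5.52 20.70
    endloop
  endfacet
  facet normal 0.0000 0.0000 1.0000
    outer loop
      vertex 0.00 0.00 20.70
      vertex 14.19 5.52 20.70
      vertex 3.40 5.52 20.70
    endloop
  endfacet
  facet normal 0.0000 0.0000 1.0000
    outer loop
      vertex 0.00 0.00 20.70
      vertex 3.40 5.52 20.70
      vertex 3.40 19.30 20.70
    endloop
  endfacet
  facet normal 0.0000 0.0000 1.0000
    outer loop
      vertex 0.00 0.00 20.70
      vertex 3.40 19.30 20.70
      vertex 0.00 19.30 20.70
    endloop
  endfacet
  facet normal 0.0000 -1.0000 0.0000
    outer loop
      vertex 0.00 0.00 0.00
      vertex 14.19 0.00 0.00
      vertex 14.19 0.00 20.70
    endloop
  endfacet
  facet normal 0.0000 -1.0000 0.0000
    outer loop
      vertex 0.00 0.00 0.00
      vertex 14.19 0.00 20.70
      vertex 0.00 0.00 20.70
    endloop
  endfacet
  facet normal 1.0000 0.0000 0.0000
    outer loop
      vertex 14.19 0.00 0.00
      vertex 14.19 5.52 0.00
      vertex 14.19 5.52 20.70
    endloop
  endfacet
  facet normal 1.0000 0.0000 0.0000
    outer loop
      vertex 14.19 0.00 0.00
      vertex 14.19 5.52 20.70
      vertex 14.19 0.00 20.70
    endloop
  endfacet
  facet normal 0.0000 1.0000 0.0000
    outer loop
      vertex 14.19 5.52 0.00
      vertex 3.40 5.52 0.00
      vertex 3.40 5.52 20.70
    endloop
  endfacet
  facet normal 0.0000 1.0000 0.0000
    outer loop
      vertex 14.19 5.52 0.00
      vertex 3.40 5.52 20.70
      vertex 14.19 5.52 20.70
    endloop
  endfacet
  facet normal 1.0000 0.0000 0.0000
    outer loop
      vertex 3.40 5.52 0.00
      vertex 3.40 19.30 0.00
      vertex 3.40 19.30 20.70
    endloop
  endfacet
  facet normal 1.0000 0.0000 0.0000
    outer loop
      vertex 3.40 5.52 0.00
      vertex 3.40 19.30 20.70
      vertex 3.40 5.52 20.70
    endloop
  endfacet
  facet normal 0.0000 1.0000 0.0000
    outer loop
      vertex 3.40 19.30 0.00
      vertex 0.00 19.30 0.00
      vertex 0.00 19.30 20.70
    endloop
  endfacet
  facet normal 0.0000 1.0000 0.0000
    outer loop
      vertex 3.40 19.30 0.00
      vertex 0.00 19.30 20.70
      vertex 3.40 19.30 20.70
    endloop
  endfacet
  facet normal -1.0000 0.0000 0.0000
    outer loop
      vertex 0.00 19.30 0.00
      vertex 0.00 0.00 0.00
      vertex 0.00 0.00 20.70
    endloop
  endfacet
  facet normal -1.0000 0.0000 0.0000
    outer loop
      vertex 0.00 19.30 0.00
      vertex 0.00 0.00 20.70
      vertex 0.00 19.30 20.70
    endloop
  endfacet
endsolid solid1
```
; perimeter-only toolpath
G21 ; units = mm
G90 ; absolute positioning
G28 ; home
; layer 1
G0 Z6.90
G0 X0.00 Y0.00
G1 X14.19 Y0.00
G1 X14.19 Y5.52
G1 X3.40 Y5.52
G1 X3.40 Y19.30
G1 X0.00 Y19.30
G1 X0.00 Y0.00
; layer 2
G0 Z13.80
G0 X0.00 Y0.00
G1 X14.19 Y0.00
G1 X14.19 Y5.52
G1 X3.40 Y5.52
G1 X3.40 Y19.30
G1 X0.00 Y19.30
G1 X0.00 Y0.00
; layer 3
G0 Z20.70
G0 X0.00 Y0.00
G1 X14.19 Y0.00
G1 X14.19 Y5.52
G1 X3.40 Y5.52
G1 X3.40 Y19.30
G1 X0.00 Y19.30
G1 X0.00 Y0.00
M2 ; end

The solid is an L-shaped prism: outer 14.2 × 19.3 mm, arm thicknesses ≈ 5.52 mm (horizontal) and 3.4 mm (vertical), extruded 20.7 mm in z. Slicing at Δz = 6.90 mm — 3 equal slices spanning the solid's height, so layer i sits at z = i·h/3 — gives 3 non-empty perimeters. Each is a 6-segment closed polygon; G0 lifts to the layer z and rapids to the start vertex, then G1 traces the edges.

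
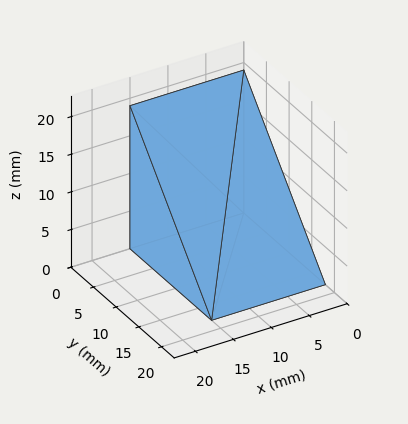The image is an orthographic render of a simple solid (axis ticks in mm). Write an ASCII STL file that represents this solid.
Reading the render: the shape is a wedge (ramp): 15 × 18 mm base, rising to 19 mm along the y=0 edge and sloping linearly to z=0 at y=18 (dimensions read to the nearest mm from the axis ticks). For the STL, each face is triangulated and given an outward normal.

solid part
  facet normal 0.0000 0.0000 -1.0000
    outer loop
      vertex 15.00 18.00 0.00
      vertex 15.00 0.00 0.00
      vertex 0.00 0.00 0.00
    endloop
  endfacet
  facet normal 0.0000 0.0000 -1.0000
    outer loop
      vertex 0.00 18.00 0.00
      vertex 15.00 18.00 0.00
      vertex 0.00 0.00 0.00
    endloop
  endfacet
  facet normal 0.0000 -1.0000 0.0000
    outer loop
      vertex 0.00 0.00 0.00
      vertex 15.00 0.00 0.00
      vertex 15.00 0.00 19.00
    endloop
  endfacet
  facet normal 0.0000 -1.0000 0.0000
    outer loop
      vertex 0.00 0.00 0.00
      vertex 15.00 0.00 19.00
      vertex 0.00 0.00 19.00
    endloop
  endfacet
  facet normal 0.0000 0.7260 0.6877
    outer loop
      vertex 0.00 0.00 19.00
      vertex 15.00 0.00 19.00
      vertex 15.00 18.00 0.00
    endloop
  endfacet
  facet normal 0.0000 0.7260 0.6877
    outer loop
      vertex 0.00 0.00 19.00
      vertex 15.00 18.00 0.00
      vertex 0.00 18.00 0.00
    endloop
  endfacet
  facet normal -1.0000 0.0000 0.0000
    outer loop
      vertex 0.00 0.00 19.00
      vertex 0.00 18.00 0.00
      vertex 0.00 0.00 0.00
    endloop
  endfacet
  facet normal 1.0000 0.0000 0.0000
    outer loop
      vertex 15.00 0.00 0.00
      vertex 15.00 18.00 0.00
      vertex 15.00 0.00 19.00
    endloop
  endfacet
endsolid part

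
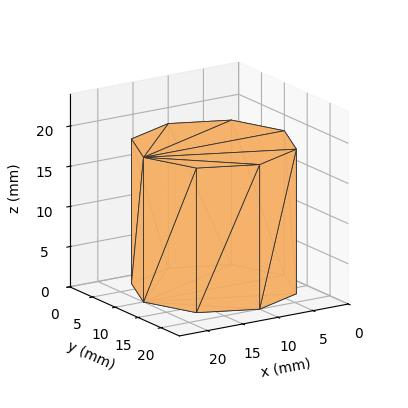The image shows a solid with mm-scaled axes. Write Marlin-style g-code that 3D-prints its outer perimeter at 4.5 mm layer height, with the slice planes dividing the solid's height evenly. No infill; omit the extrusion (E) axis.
Reading the render: the shape is a regular 8-sided prism (a cylinder approximated with 8 flat sides), circumscribed radius ≈ 10 mm, height ≈ 18 mm (dimensions read to the nearest mm from the axis ticks). For the g-code, the solid's height is divided into equal slices at the stated Δz and each level perimeter traced with G1 moves after a G0 lift.

; perimeter-only toolpath
G21 ; units = mm
G90 ; absolute positioning
G28 ; home
; layer 1
G0 Z4.5
G0 X20.0 Y10.0
G1 X17.1 Y17.1
G1 X10.0 Y20.0
G1 X2.9 Y17.1
G1 X0.0 Y10.0
G1 X2.9 Y2.9
G1 X10.0 Y0.0
G1 X17.1 Y2.9
G1 X20.0 Y10.0
; layer 2
G0 Z9.0
G0 X20.0 Y10.0
G1 X17.1 Y17.1
G1 X10.0 Y20.0
G1 X2.9 Y17.1
G1 X0.0 Y10.0
G1 X2.9 Y2.9
G1 X10.0 Y0.0
G1 X17.1 Y2.9
G1 X20.0 Y10.0
; layer 3
G0 Z13.5
G0 X20.0 Y10.0
G1 X17.1 Y17.1
G1 X10.0 Y20.0
G1 X2.9 Y17.1
G1 X0.0 Y10.0
G1 X2.9 Y2.9
G1 X10.0 Y0.0
G1 X17.1 Y2.9
G1 X20.0 Y10.0
; layer 4
G0 Z18.0
G0 X20.0 Y10.0
G1 X17.1 Y17.1
G1 X10.0 Y20.0
G1 X2.9 Y17.1
G1 X0.0 Y10.0
G1 X2.9 Y2.9
G1 X10.0 Y0.0
G1 X17.1 Y2.9
G1 X20.0 Y10.0
M2 ; end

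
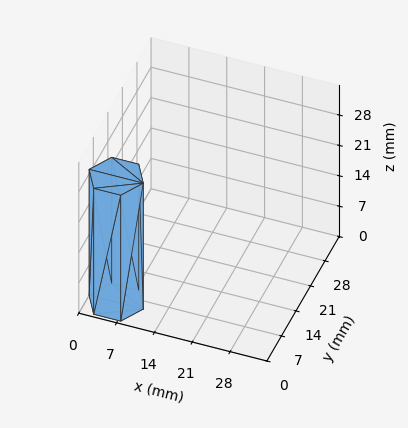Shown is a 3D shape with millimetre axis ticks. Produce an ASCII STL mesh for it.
Reading the render: the shape is a regular 6-sided prism (a cylinder approximated with 6 flat sides), circumscribed radius ≈ 5 mm, height ≈ 29 mm (dimensions read to the nearest mm from the axis ticks). For the STL, each face is triangulated and given an outward normal.

solid part
  facet normal 0.0000 0.0000 -1.0000
    outer loop
      vertex 2.50 9.33 0.00
      vertex 7.50 9.33 0.00
      vertex 10.00 5.00 0.00
    endloop
  endfacet
  facet normal 0.0000 0.0000 -1.0000
    outer loop
      vertex 0.00 5.00 0.00
      vertex 2.50 9.33 0.00
      vertex 10.00 5.00 0.00
    endloop
  endfacet
  facet normal 0.0000 0.0000 -1.0000
    outer loop
      vertex 2.50 0.67 0.00
      vertex 0.00 5.00 0.00
      vertex 10.00 5.00 0.00
    endloop
  endfacet
  facet normal 0.0000 0.0000 -1.0000
    outer loop
      vertex 7.50 0.67 0.00
      vertex 2.50 0.67 0.00
      vertex 10.00 5.00 0.00
    endloop
  endfacet
  facet normal 0.0000 0.0000 1.0000
    outer loop
      vertex 10.00 5.00 29.00
      vertex 7.50 9.33 29.00
      vertex 2.50 9.33 29.00
    endloop
  endfacet
  facet normal 0.0000 0.0000 1.0000
    outer loop
      vertex 10.00 5.00 29.00
      vertex 2.50 9.33 29.00
      vertex 0.00 5.00 29.00
    endloop
  endfacet
  facet normal 0.0000 0.0000 1.0000
    outer loop
      vertex 10.00 5.00 29.00
      vertex 0.00 5.00 29.00
      vertex 2.50 0.67 29.00
    endloop
  endfacet
  facet normal 0.0000 0.0000 1.0000
    outer loop
      vertex 10.00 5.00 29.00
      vertex 2.50 0.67 29.00
      vertex 7.50 0.67 29.00
    endloop
  endfacet
  facet normal 0.8660 0.5000 0.0000
    outer loop
      vertex 10.00 5.00 0.00
      vertex 7.50 9.33 0.00
      vertex 7.50 9.33 29.00
    endloop
  endfacet
  facet normal 0.8660 0.5000 0.0000
    outer loop
      vertex 10.00 5.00 0.00
      vertex 7.50 9.33 29.00
      vertex 10.00 5.00 29.00
    endloop
  endfacet
  facet normal 0.0000 1.0000 0.0000
    outer loop
      vertex 7.50 9.33 0.00
      vertex 2.50 9.33 0.00
      vertex 2.50 9.33 29.00
    endloop
  endfacet
  facet normal 0.0000 1.0000 0.0000
    outer loop
      vertex 7.50 9.33 0.00
      vertex 2.50 9.33 29.00
      vertex 7.50 9.33 29.00
    endloop
  endfacet
  facet normal -0.8660 0.5000 0.0000
    outer loop
      vertex 2.50 9.33 0.00
      vertex 0.00 5.00 0.00
      vertex 0.00 5.00 29.00
    endloop
  endfacet
  facet normal -0.8660 0.5000 0.0000
    outer loop
      vertex 2.50 9.33 0.00
      vertex 0.00 5.00 29.00
      vertex 2.50 9.33 29.00
    endloop
  endfacet
  facet normal -0.8660 -0.5000 0.0000
    outer loop
      vertex 0.00 5.00 0.00
      vertex 2.50 0.67 0.00
      vertex 2.50 0.67 29.00
    endloop
  endfacet
  facet normal -0.8660 -0.5000 0.0000
    outer loop
      vertex 0.00 5.00 0.00
      vertex 2.50 0.67 29.00
      vertex 0.00 5.00 29.00
    endloop
  endfacet
  facet normal 0.0000 -1.0000 0.0000
    outer loop
      vertex 2.50 0.67 0.00
      vertex 7.50 0.67 0.00
      vertex 7.50 0.67 29.00
    endloop
  endfacet
  facet normal 0.0000 -1.0000 0.0000
    outer loop
      vertex 2.50 0.67 0.00
      vertex 7.50 0.67 29.00
      vertex 2.50 0.67 29.00
    endloop
  endfacet
  facet normal 0.8660 -0.5000 0.0000
    outer loop
      vertex 7.50 0.67 0.00
      vertex 10.00 5.00 0.00
      vertex 10.00 5.00 29.00
    endloop
  endfacet
  facet normal 0.8660 -0.5000 0.0000
    outer loop
      vertex 7.50 0.67 0.00
      vertex 10.00 5.00 29.00
      vertex 7.50 0.67 29.00
    endloop
  endfacet
endsolid part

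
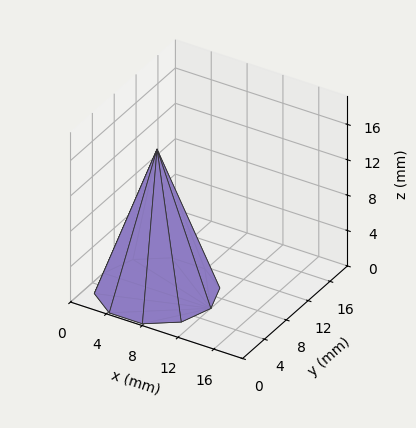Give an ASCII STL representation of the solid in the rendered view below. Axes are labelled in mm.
Reading the render: the shape is a regular 10-sided pyramid, base circumscribed radius ≈ 6 mm, apex at z ≈ 16 mm (dimensions read to the nearest mm from the axis ticks). For the STL, each face is triangulated and given an outward normal.

solid part
  facet normal 0.0000 0.0000 -1.0000
    outer loop
      vertex 7.85 11.71 0.00
      vertex 10.85 9.53 0.00
      vertex 12.00 6.00 0.00
    endloop
  endfacet
  facet normal 0.0000 0.0000 -1.0000
    outer loop
      vertex 4.15 11.71 0.00
      vertex 7.85 11.71 0.00
      vertex 12.00 6.00 0.00
    endloop
  endfacet
  facet normal 0.0000 0.0000 -1.0000
    outer loop
      vertex 1.15 9.53 0.00
      vertex 4.15 11.71 0.00
      vertex 12.00 6.00 0.00
    endloop
  endfacet
  facet normal 0.0000 0.0000 -1.0000
    outer loop
      vertex 0.00 6.00 0.00
      vertex 1.15 9.53 0.00
      vertex 12.00 6.00 0.00
    endloop
  endfacet
  facet normal 0.0000 0.0000 -1.0000
    outer loop
      vertex 1.15 2.47 0.00
      vertex 0.00 6.00 0.00
      vertex 12.00 6.00 0.00
    endloop
  endfacet
  facet normal 0.0000 0.0000 -1.0000
    outer loop
      vertex 4.15 0.29 0.00
      vertex 1.15 2.47 0.00
      vertex 12.00 6.00 0.00
    endloop
  endfacet
  facet normal 0.0000 0.0000 -1.0000
    outer loop
      vertex 7.85 0.29 0.00
      vertex 4.15 0.29 0.00
      vertex 12.00 6.00 0.00
    endloop
  endfacet
  facet normal 0.0000 0.0000 -1.0000
    outer loop
      vertex 10.85 2.47 0.00
      vertex 7.85 0.29 0.00
      vertex 12.00 6.00 0.00
    endloop
  endfacet
  facet normal 0.8956 0.2918 0.3358
    outer loop
      vertex 12.00 6.00 0.00
      vertex 10.85 9.53 0.00
      vertex 6.00 6.00 16.00
    endloop
  endfacet
  facet normal 0.5537 0.7620 0.3359
    outer loop
      vertex 10.85 9.53 0.00
      vertex 7.85 11.71 0.00
      vertex 6.00 6.00 16.00
    endloop
  endfacet
  facet normal 0.0000 0.9418 0.3361
    outer loop
      vertex 7.85 11.71 0.00
      vertex 4.15 11.71 0.00
      vertex 6.00 6.00 16.00
    endloop
  endfacet
  facet normal -0.5537 0.7620 0.3359
    outer loop
      vertex 4.15 11.71 0.00
      vertex 1.15 9.53 0.00
      vertex 6.00 6.00 16.00
    endloop
  endfacet
  facet normal -0.8956 0.2918 0.3358
    outer loop
      vertex 1.15 9.53 0.00
      vertex 0.00 6.00 0.00
      vertex 6.00 6.00 16.00
    endloop
  endfacet
  facet normal -0.8956 -0.2918 0.3358
    outer loop
      vertex 0.00 6.00 0.00
      vertex 1.15 2.47 0.00
      vertex 6.00 6.00 16.00
    endloop
  endfacet
  facet normal -0.5537 -0.7620 0.3359
    outer loop
      vertex 1.15 2.47 0.00
      vertex 4.15 0.29 0.00
      vertex 6.00 6.00 16.00
    endloop
  endfacet
  facet normal 0.0000 -0.9418 0.3361
    outer loop
      vertex 4.15 0.29 0.00
      vertex 7.85 0.29 0.00
      vertex 6.00 6.00 16.00
    endloop
  endfacet
  facet normal 0.5537 -0.7620 0.3359
    outer loop
      vertex 7.85 0.29 0.00
      vertex 10.85 2.47 0.00
      vertex 6.00 6.00 16.00
    endloop
  endfacet
  facet normal 0.8956 -0.2918 0.3358
    outer loop
      vertex 10.85 2.47 0.00
      vertex 12.00 6.00 0.00
      vertex 6.00 6.00 16.00
    endloop
  endfacet
endsolid part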